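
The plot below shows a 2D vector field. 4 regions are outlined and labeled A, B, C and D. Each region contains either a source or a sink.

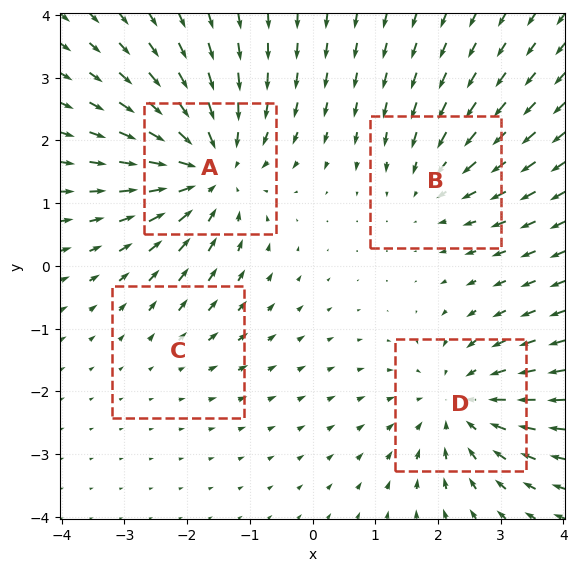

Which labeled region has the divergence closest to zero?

C

Divergence at each region's feature centre — A: about -6, B: about -3, C: about +2, D: about -4. Region C is closest to zero.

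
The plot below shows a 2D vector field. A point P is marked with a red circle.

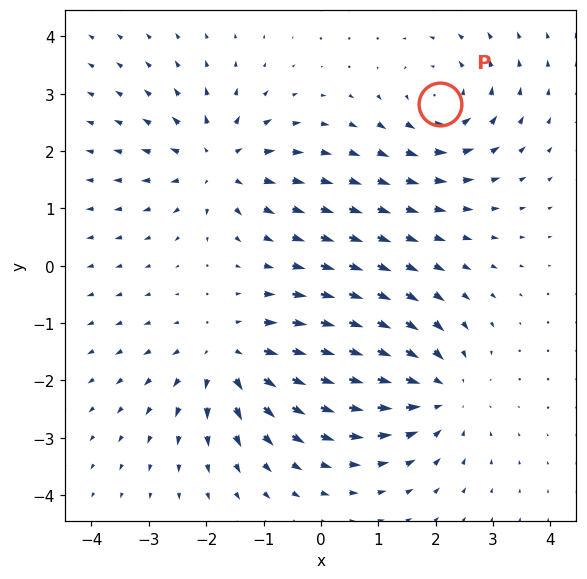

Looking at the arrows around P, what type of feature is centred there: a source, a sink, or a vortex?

vortex

At P (2.1, 2.8) the arrows circulate counterclockwise. Divergence ≈0, curl about +4 — near-zero divergence with nonzero curl is a vortex.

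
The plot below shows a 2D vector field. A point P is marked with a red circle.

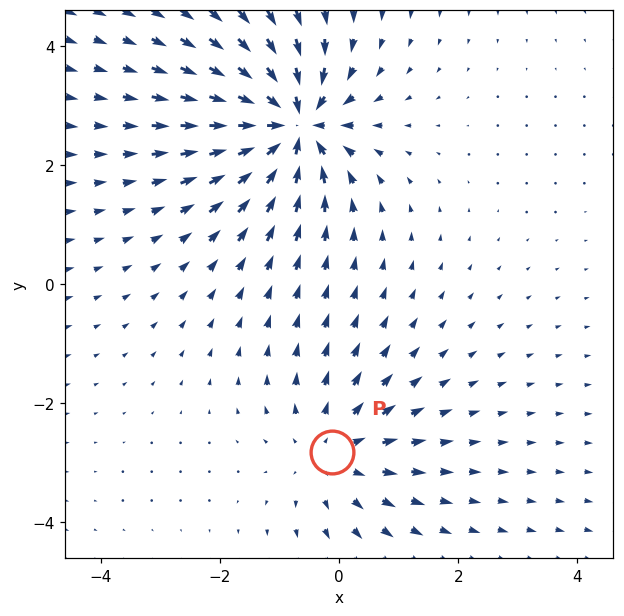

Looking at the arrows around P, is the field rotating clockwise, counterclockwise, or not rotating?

not rotating

Near P at (-0.1, -2.8) the arrows show no circulation. The curl there is ≈0.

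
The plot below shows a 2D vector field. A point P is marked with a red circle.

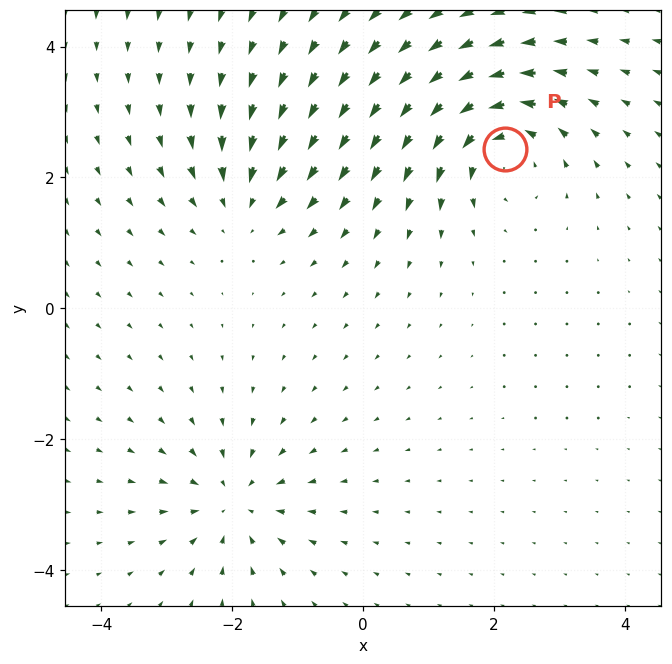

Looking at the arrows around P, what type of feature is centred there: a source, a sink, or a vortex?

vortex

At P (2.2, 2.4) the arrows circulate counterclockwise. Divergence ≈0, curl about +6 — near-zero divergence with nonzero curl is a vortex.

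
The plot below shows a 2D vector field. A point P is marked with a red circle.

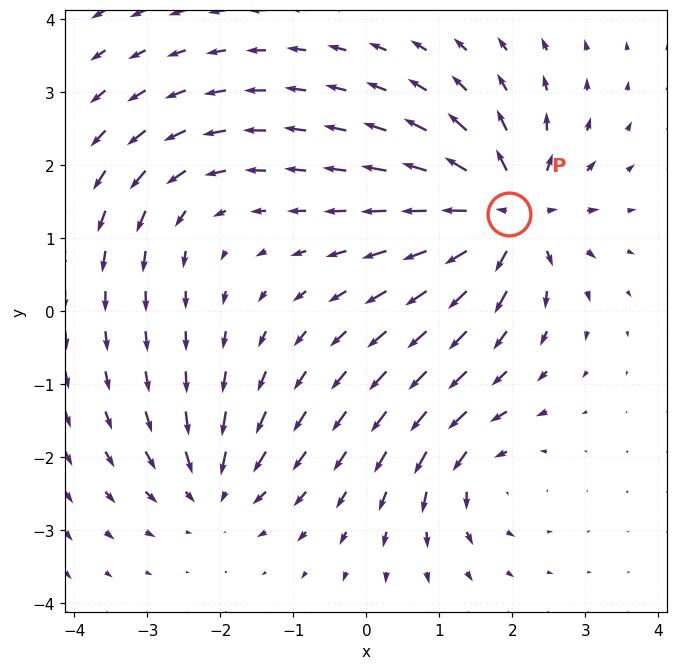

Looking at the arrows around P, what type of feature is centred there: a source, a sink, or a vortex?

source

At P (1.9, 1.3) the arrows spread outward. Divergence about +7, curl ≈0 — positive divergence with near-zero curl is a source.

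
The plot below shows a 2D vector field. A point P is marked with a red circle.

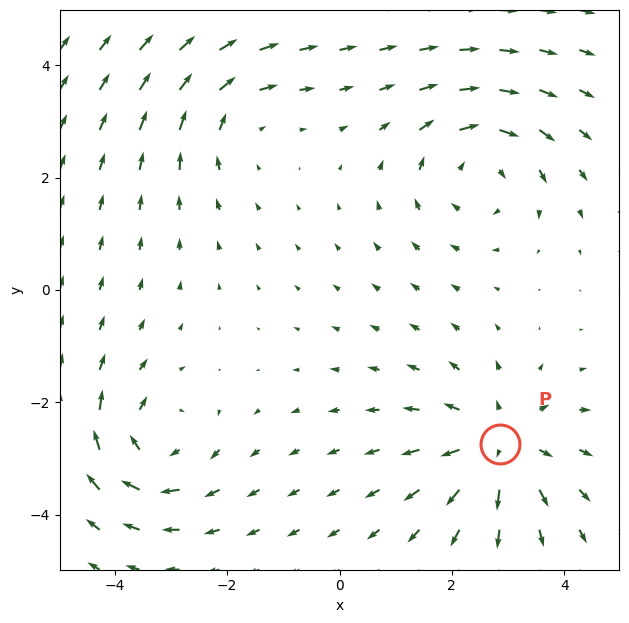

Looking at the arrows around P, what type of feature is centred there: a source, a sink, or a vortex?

At P (2.8, -2.8) the arrows spread outward. Divergence about +5, curl ≈0 — positive divergence with near-zero curl is a source.

source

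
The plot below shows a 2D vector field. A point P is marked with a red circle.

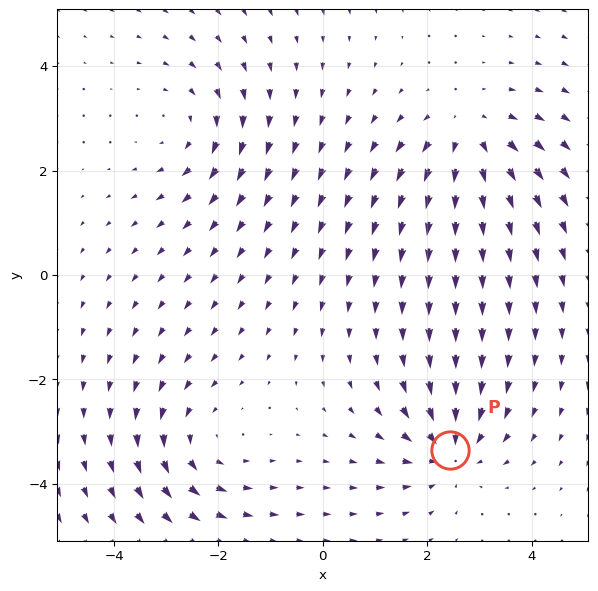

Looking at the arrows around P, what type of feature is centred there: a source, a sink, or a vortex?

At P (2.4, -3.3) the arrows converge inward. Divergence about -3, curl ≈0 — negative divergence with near-zero curl is a sink.

sink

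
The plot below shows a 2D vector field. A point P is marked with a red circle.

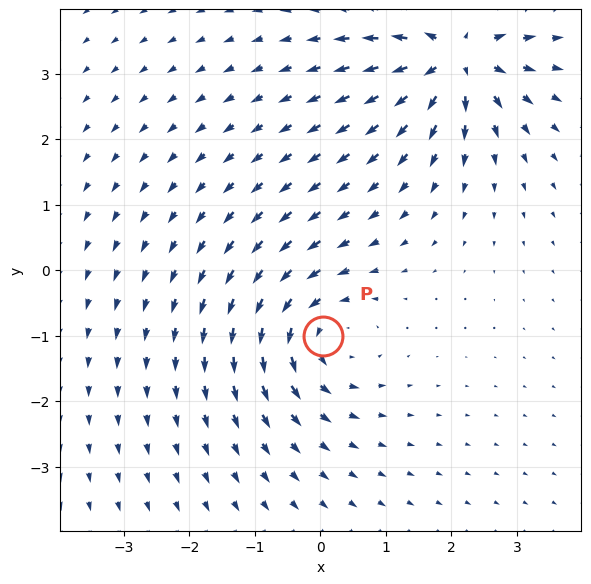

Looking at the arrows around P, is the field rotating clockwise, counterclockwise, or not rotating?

counterclockwise

Near P at (0.0, -1.0) the arrows circulate counterclockwise. The curl (z-component) there is about +4; positive curl means counterclockwise rotation.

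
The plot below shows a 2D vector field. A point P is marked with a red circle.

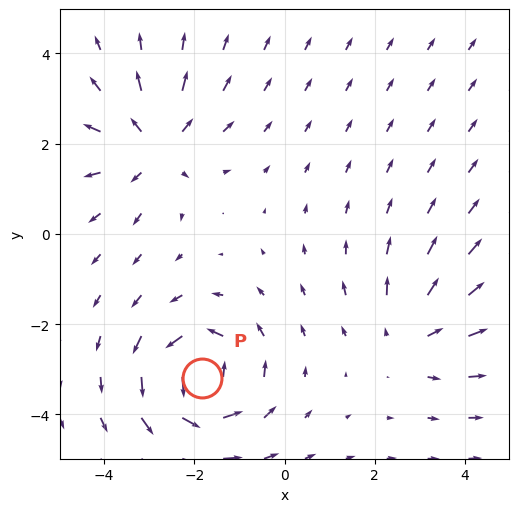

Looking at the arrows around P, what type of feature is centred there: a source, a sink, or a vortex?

vortex

At P (-1.8, -3.2) the arrows circulate counterclockwise. Divergence ≈0, curl about +6 — near-zero divergence with nonzero curl is a vortex.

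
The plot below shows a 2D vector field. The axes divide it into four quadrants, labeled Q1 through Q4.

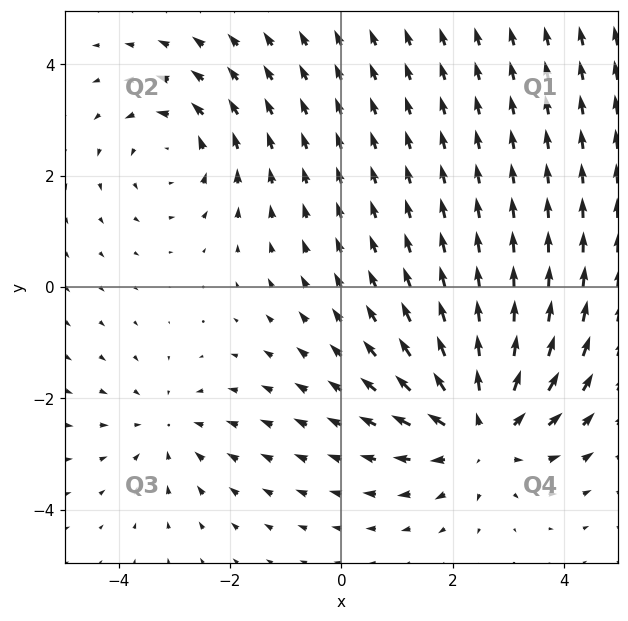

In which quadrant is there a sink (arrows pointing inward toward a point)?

The sink sits at approximately (-3.1, -2.5), which lies in quadrant Q3. The divergence there is about -2, negative as expected for a sink.

Q3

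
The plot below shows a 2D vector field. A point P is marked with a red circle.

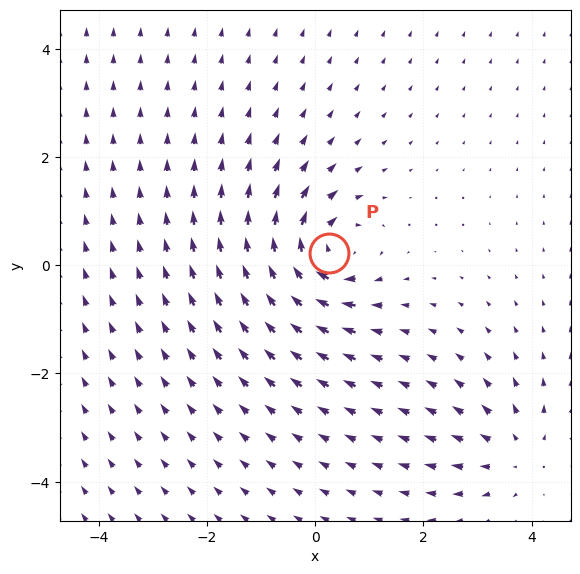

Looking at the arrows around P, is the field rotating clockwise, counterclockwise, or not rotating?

clockwise

Near P at (0.3, 0.2) the arrows circulate clockwise. The curl (z-component) there is about -6; negative curl means clockwise rotation.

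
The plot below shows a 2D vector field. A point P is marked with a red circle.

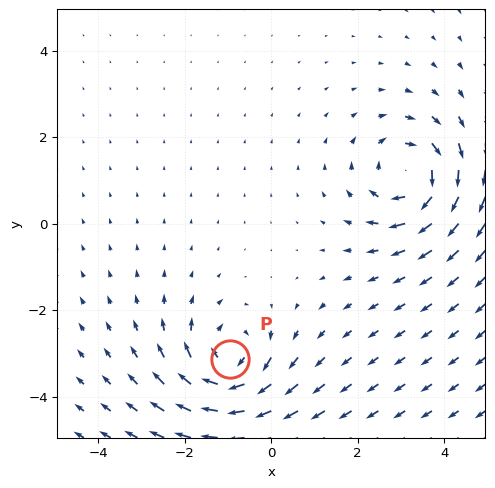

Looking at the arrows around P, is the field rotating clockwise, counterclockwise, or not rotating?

clockwise

Near P at (-1.0, -3.1) the arrows circulate clockwise. The curl (z-component) there is about -6; negative curl means clockwise rotation.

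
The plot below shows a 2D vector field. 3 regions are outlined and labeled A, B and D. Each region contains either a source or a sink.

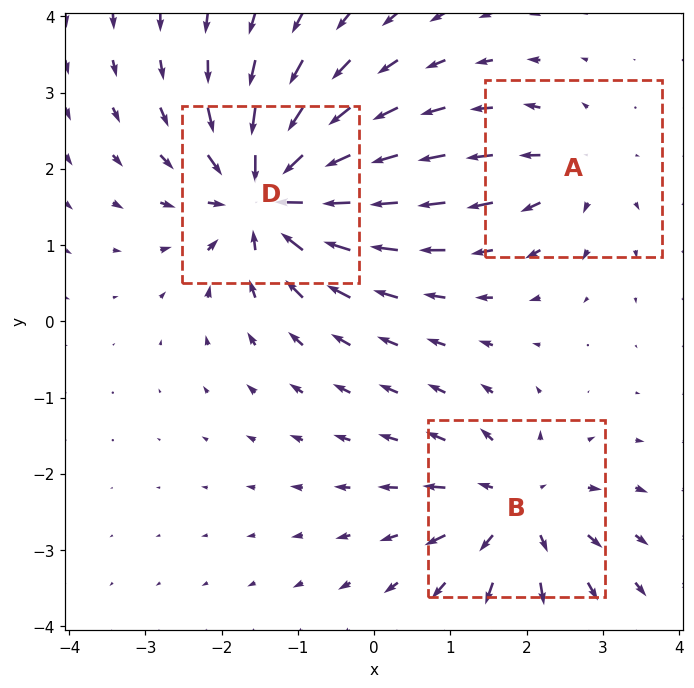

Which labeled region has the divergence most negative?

D

Divergence at each region's feature centre — A: about +3, B: about +4, D: about -6. Region D is most negative.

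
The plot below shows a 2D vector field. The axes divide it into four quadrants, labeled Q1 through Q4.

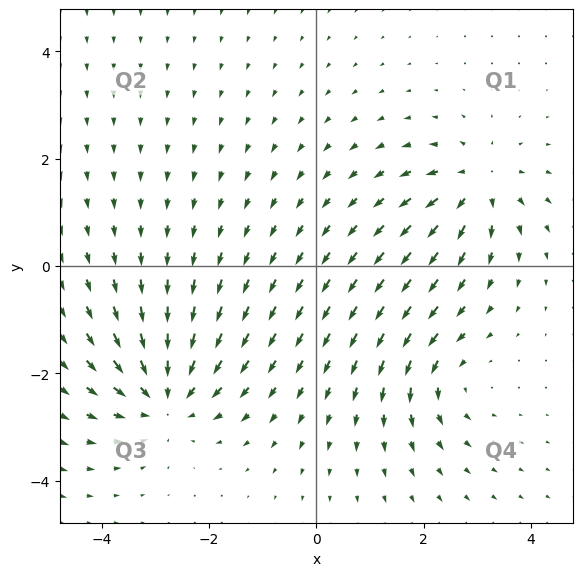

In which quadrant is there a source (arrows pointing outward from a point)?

Q1

The source sits at approximately (3.0, 1.5), which lies in quadrant Q1. The divergence there is about +5, positive as expected for a source.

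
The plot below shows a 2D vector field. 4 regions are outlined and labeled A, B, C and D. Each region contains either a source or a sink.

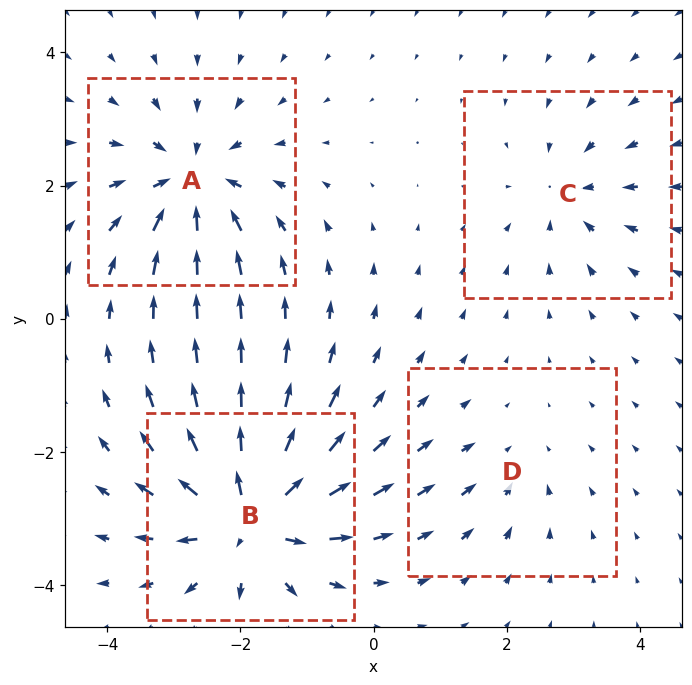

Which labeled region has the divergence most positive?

B

Divergence at each region's feature centre — A: about -6, B: about +8, C: about -4, D: about -2. Region B is most positive.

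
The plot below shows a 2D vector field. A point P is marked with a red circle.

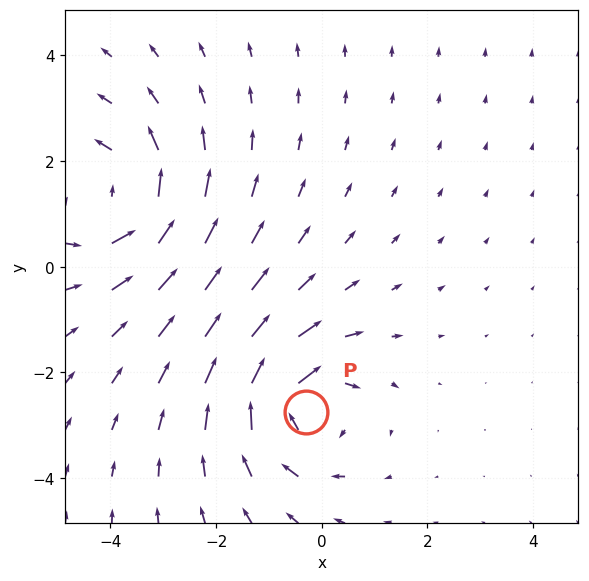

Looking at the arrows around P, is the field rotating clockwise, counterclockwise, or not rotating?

Near P at (-0.3, -2.8) the arrows circulate clockwise. The curl (z-component) there is about -4; negative curl means clockwise rotation.

clockwise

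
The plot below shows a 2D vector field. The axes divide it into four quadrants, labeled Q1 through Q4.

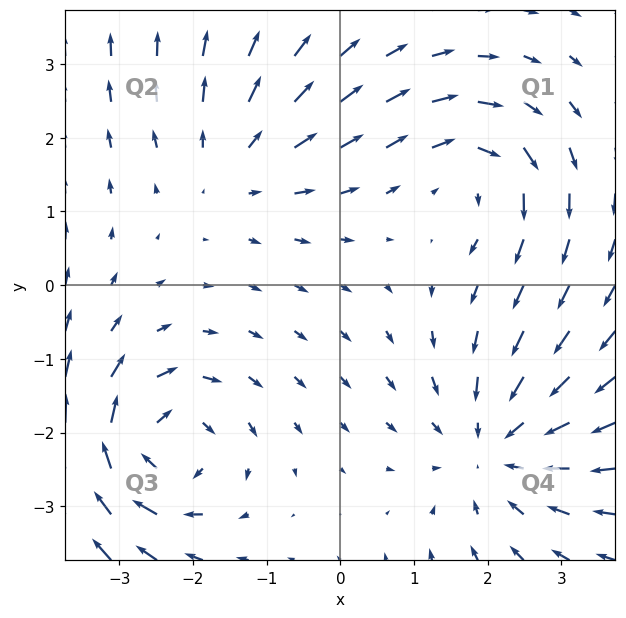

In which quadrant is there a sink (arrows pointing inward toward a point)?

Q4

The sink sits at approximately (2.1, -2.2), which lies in quadrant Q4. The divergence there is about -4, negative as expected for a sink.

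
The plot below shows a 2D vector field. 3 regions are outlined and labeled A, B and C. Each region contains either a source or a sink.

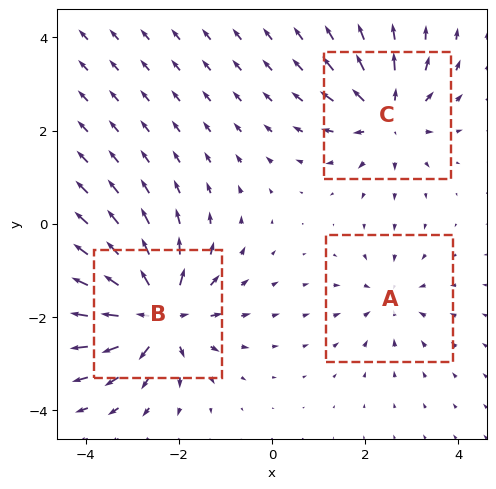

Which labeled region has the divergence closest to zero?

Divergence at each region's feature centre — A: about -3, B: about +6, C: about +4. Region A is closest to zero.

A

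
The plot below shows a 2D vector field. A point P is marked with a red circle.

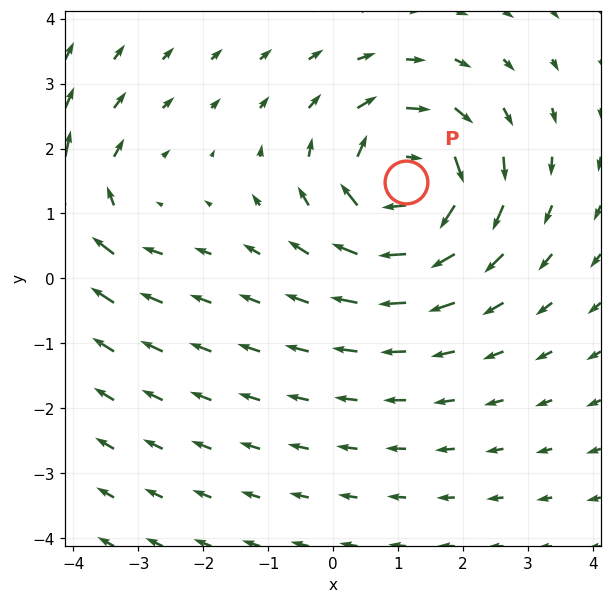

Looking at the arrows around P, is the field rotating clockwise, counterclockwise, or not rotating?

clockwise

Near P at (1.1, 1.5) the arrows circulate clockwise. The curl (z-component) there is about -5; negative curl means clockwise rotation.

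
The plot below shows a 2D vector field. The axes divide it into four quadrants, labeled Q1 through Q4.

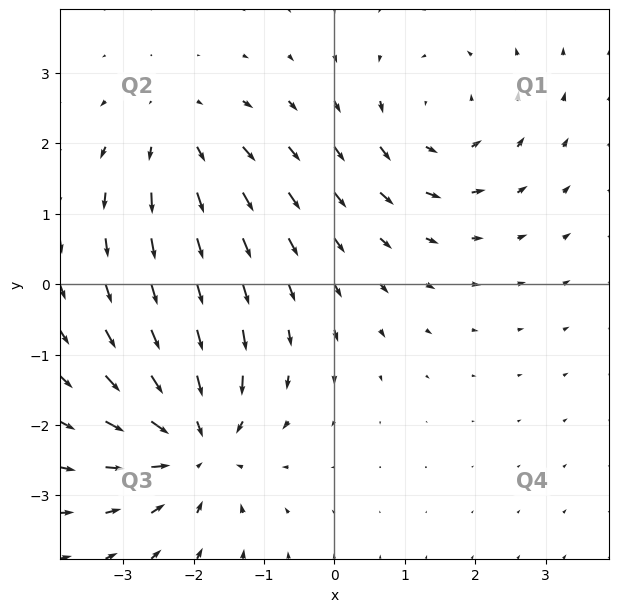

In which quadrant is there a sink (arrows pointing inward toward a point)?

Q3

The sink sits at approximately (-2.0, -2.3), which lies in quadrant Q3. The divergence there is about -5, negative as expected for a sink.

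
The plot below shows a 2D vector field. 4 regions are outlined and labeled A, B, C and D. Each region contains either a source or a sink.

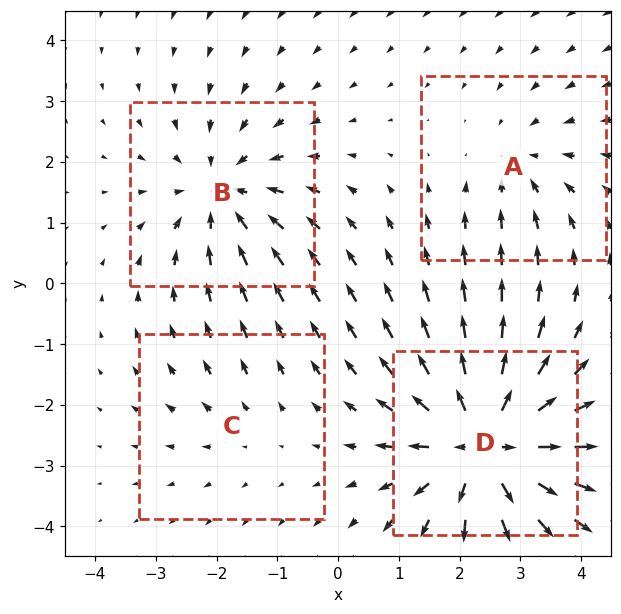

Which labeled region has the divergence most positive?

Divergence at each region's feature centre — A: about -3, B: about -4, C: about +2, D: about +7. Region D is most positive.

D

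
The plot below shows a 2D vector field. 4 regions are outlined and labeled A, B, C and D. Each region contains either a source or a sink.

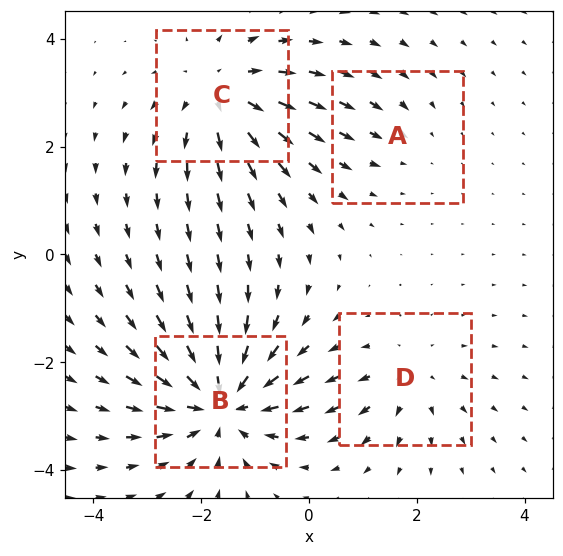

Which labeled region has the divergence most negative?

B

Divergence at each region's feature centre — A: about -2, B: about -6, C: about +4, D: about +3. Region B is most negative.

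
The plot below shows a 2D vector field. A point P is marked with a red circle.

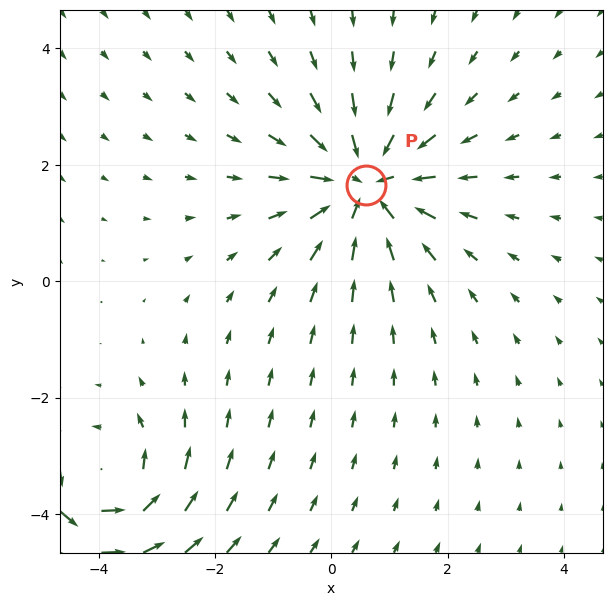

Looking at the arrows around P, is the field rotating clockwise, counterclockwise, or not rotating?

Near P at (0.6, 1.7) the arrows show no circulation. The curl there is ≈0.

not rotating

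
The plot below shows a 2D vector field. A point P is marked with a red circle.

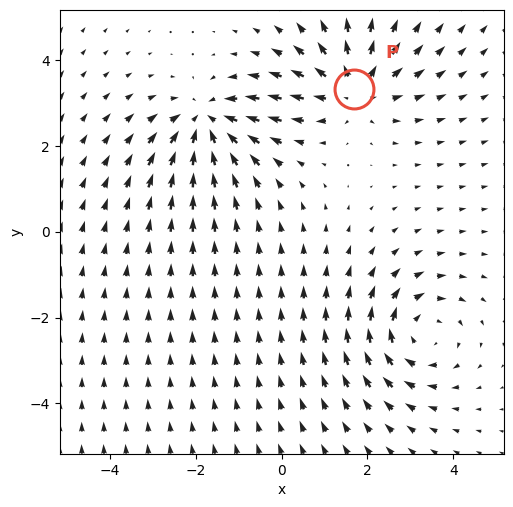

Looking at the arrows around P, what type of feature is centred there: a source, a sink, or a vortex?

source

At P (1.7, 3.3) the arrows spread outward. Divergence about +4, curl ≈0 — positive divergence with near-zero curl is a source.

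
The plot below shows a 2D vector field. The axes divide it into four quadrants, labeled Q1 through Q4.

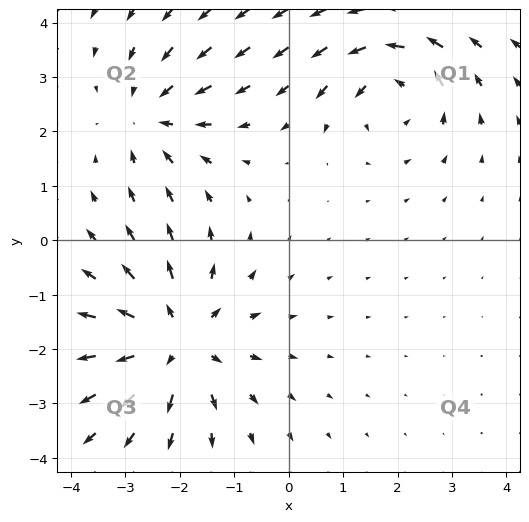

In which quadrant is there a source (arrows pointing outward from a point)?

The source sits at approximately (-2.1, -1.9), which lies in quadrant Q3. The divergence there is about +3, positive as expected for a source.

Q3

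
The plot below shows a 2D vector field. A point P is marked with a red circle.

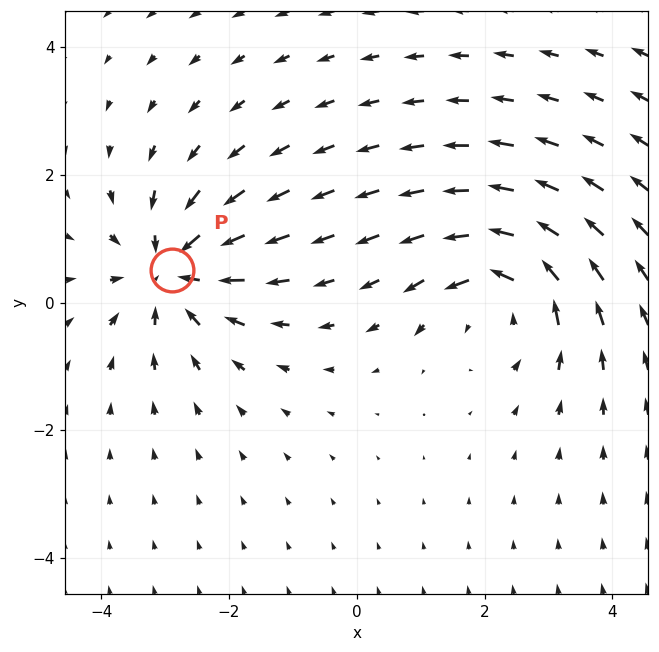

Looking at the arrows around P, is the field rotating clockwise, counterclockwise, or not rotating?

Near P at (-2.9, 0.5) the arrows show no circulation. The curl there is ≈0.

not rotating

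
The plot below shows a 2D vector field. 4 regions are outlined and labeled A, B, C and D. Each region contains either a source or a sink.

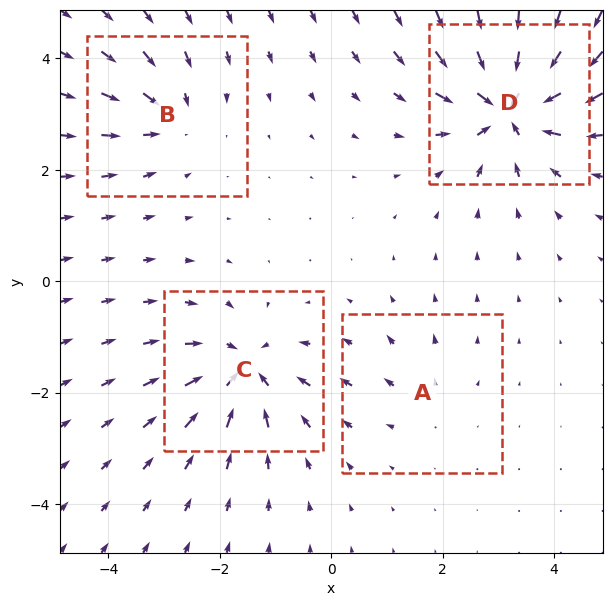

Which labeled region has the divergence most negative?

D

Divergence at each region's feature centre — A: about +2, B: about -4, C: about -6, D: about -9. Region D is most negative.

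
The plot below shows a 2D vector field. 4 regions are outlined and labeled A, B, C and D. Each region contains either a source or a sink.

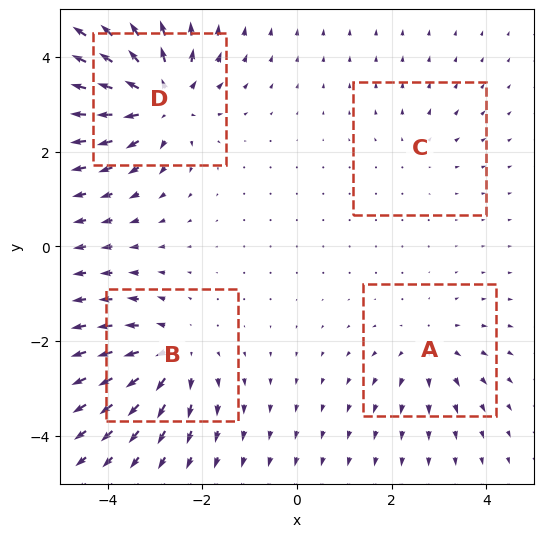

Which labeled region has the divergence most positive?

Divergence at each region's feature centre — A: about +3, B: about +5, C: about +2, D: about +7. Region D is most positive.

D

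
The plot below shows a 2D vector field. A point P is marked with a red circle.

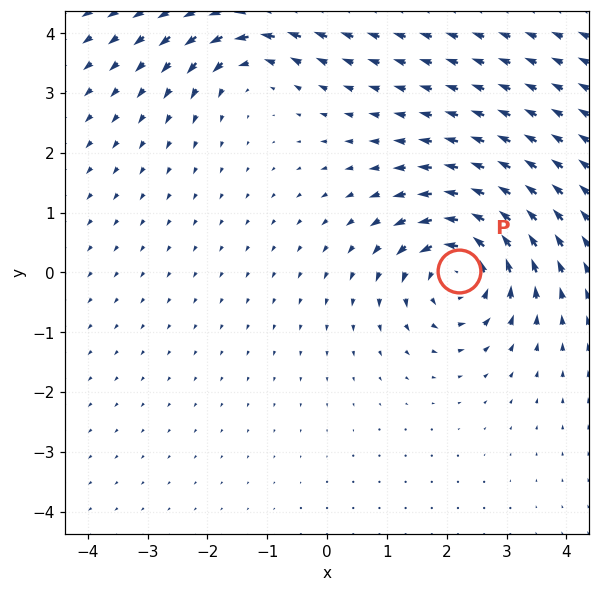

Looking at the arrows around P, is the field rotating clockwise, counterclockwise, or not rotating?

counterclockwise

Near P at (2.2, 0.0) the arrows circulate counterclockwise. The curl (z-component) there is about +5; positive curl means counterclockwise rotation.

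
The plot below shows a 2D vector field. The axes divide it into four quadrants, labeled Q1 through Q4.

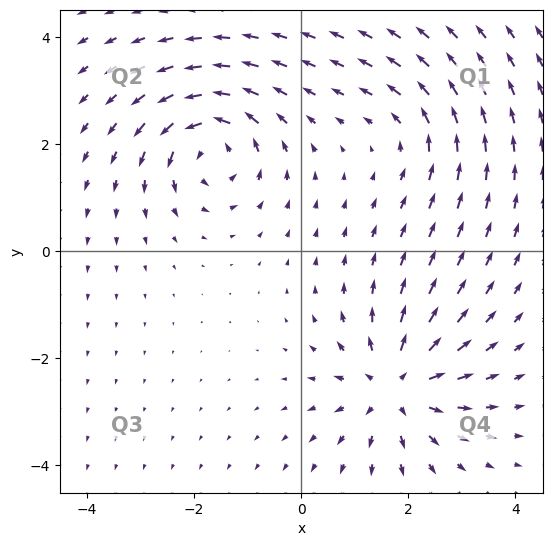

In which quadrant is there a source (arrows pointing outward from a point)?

The source sits at approximately (1.8, -2.5), which lies in quadrant Q4. The divergence there is about +5, positive as expected for a source.

Q4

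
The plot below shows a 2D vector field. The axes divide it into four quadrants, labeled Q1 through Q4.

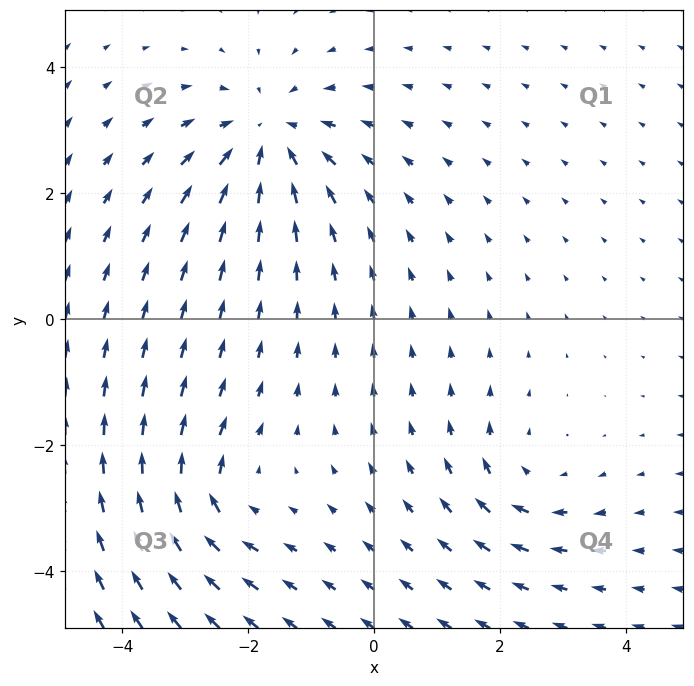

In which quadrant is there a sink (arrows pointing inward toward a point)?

Q2

The sink sits at approximately (-1.7, 2.9), which lies in quadrant Q2. The divergence there is about -4, negative as expected for a sink.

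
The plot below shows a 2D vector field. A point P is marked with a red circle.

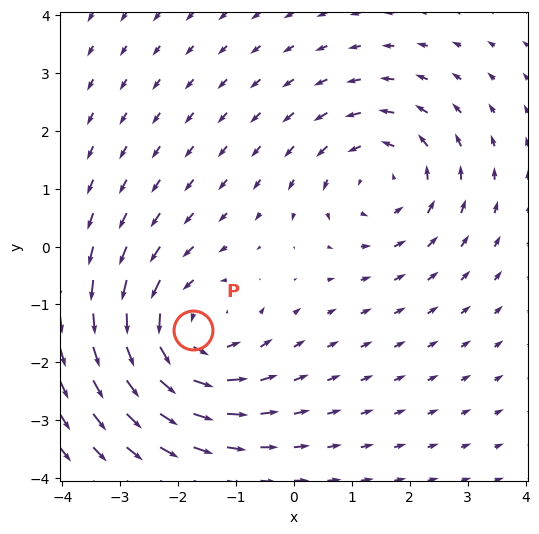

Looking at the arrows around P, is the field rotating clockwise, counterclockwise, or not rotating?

counterclockwise

Near P at (-1.7, -1.4) the arrows circulate counterclockwise. The curl (z-component) there is about +4; positive curl means counterclockwise rotation.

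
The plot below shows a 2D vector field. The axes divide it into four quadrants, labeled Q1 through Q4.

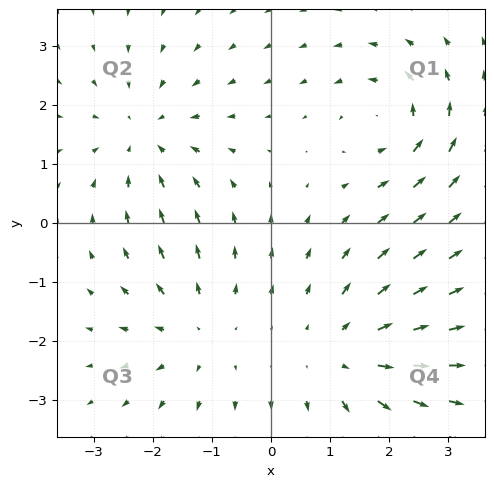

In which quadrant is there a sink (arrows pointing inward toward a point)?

The sink sits at approximately (-2.1, 1.5), which lies in quadrant Q2. The divergence there is about -4, negative as expected for a sink.

Q2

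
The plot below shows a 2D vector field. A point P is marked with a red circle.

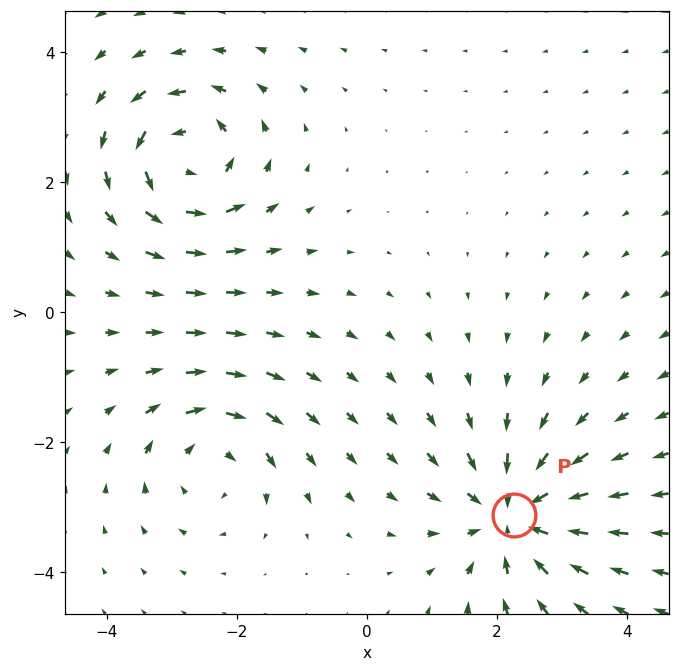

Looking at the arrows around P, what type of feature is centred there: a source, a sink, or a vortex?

sink

At P (2.3, -3.1) the arrows converge inward. Divergence about -6, curl ≈0 — negative divergence with near-zero curl is a sink.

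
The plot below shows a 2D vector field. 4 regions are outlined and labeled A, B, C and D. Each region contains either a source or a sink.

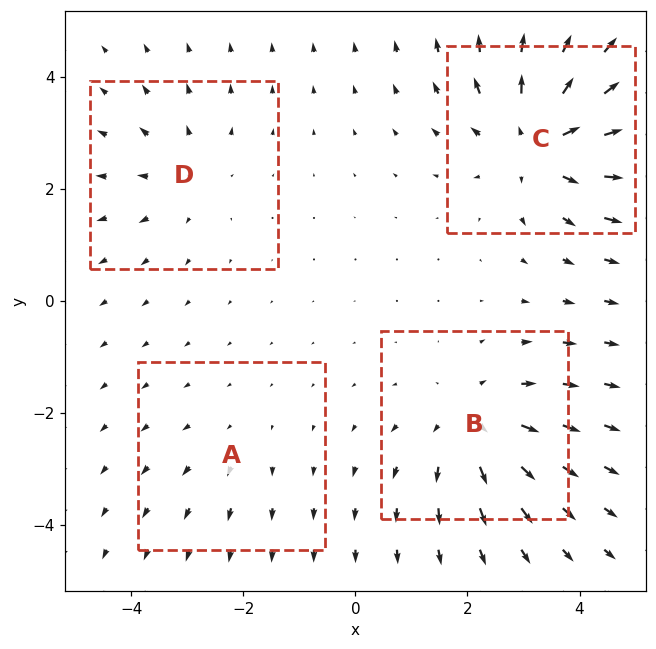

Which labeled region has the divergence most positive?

C

Divergence at each region's feature centre — A: about +2, B: about +5, C: about +6, D: about +3. Region C is most positive.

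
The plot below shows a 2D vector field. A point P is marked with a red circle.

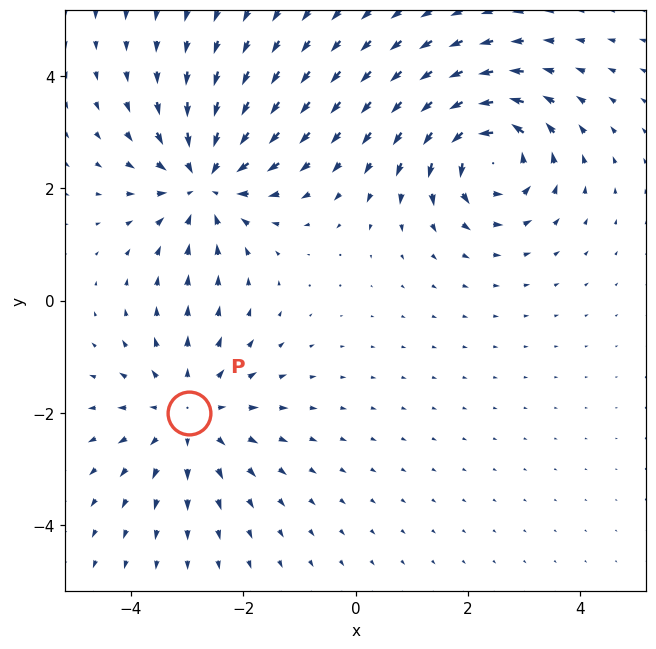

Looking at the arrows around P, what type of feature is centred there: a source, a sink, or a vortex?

source

At P (-3.0, -2.0) the arrows spread outward. Divergence about +3, curl ≈0 — positive divergence with near-zero curl is a source.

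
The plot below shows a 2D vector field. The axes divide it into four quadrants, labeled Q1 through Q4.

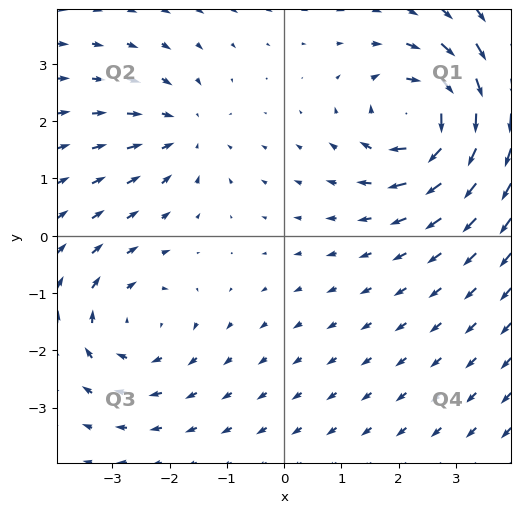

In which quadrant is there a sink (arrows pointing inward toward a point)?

Q2

The sink sits at approximately (-1.8, 1.8), which lies in quadrant Q2. The divergence there is about -3, negative as expected for a sink.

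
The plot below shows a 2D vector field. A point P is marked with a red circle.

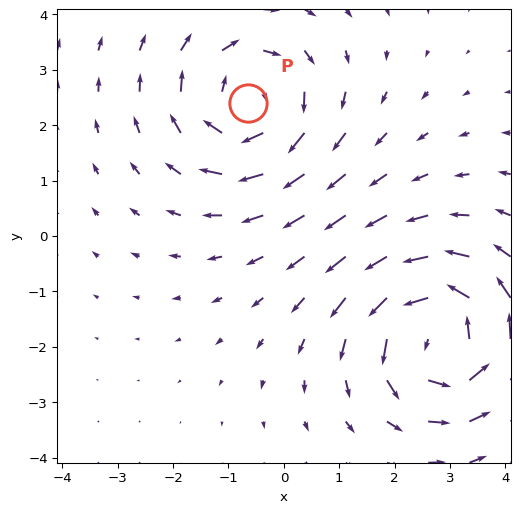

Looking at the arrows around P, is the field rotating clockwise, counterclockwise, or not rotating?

clockwise

Near P at (-0.6, 2.4) the arrows circulate clockwise. The curl (z-component) there is about -3; negative curl means clockwise rotation.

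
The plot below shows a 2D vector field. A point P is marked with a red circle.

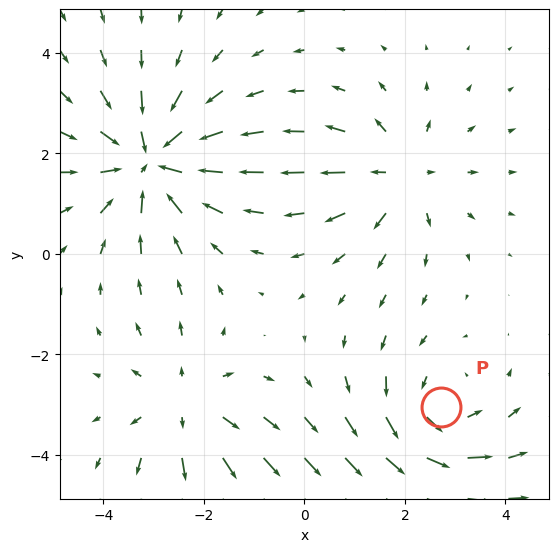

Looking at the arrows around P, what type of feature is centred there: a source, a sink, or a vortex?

vortex

At P (2.7, -3.0) the arrows circulate counterclockwise. Divergence ≈0, curl about +3 — near-zero divergence with nonzero curl is a vortex.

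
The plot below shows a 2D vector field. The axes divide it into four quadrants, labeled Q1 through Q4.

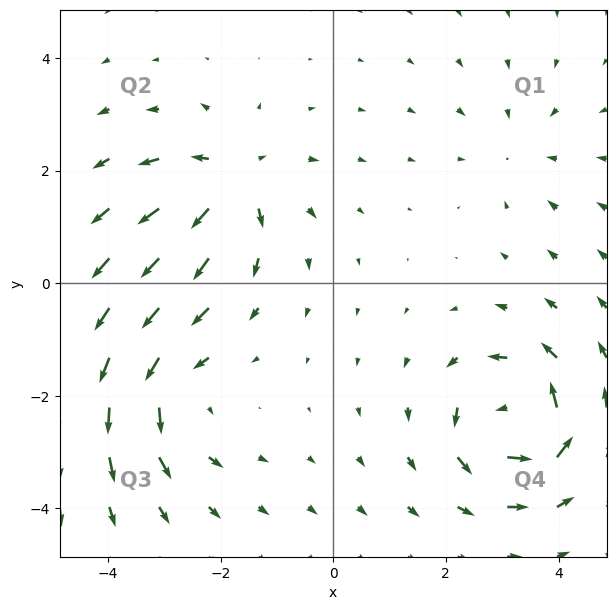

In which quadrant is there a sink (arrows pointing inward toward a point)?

The sink sits at approximately (3.3, 2.4), which lies in quadrant Q1. The divergence there is about -2, negative as expected for a sink.

Q1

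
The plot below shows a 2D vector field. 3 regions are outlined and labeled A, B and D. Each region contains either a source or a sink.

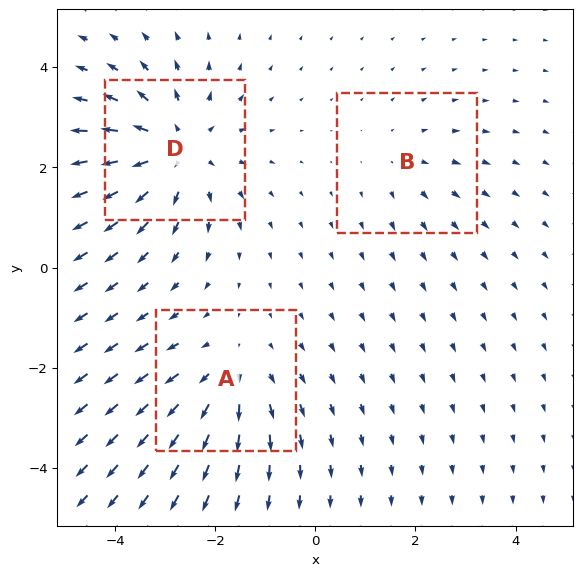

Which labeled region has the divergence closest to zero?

B

Divergence at each region's feature centre — A: about +3, B: about +2, D: about +4. Region B is closest to zero.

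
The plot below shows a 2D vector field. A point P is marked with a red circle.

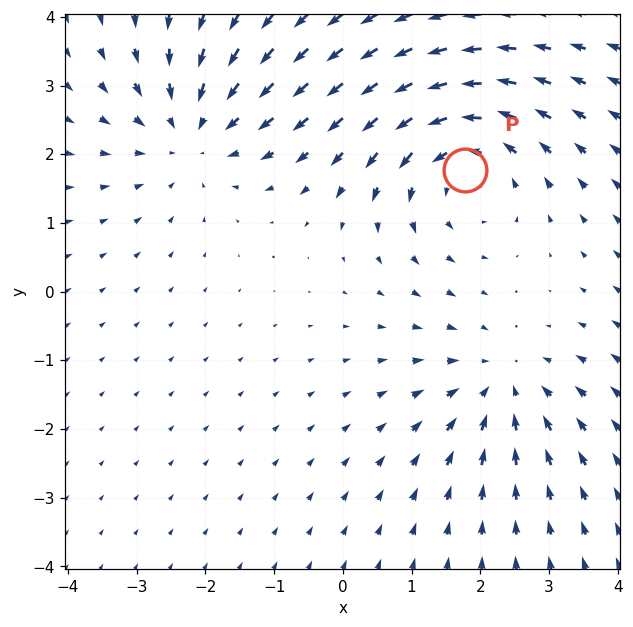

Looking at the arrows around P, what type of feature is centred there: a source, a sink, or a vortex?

vortex

At P (1.8, 1.8) the arrows circulate counterclockwise. Divergence ≈0, curl about +3 — near-zero divergence with nonzero curl is a vortex.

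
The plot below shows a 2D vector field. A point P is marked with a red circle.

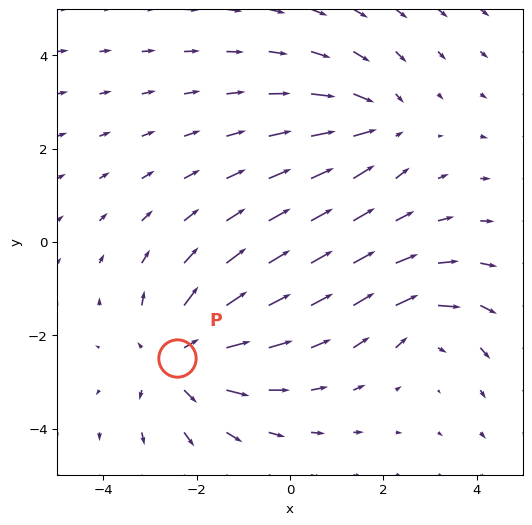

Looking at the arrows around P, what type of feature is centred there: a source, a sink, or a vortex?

source

At P (-2.4, -2.5) the arrows spread outward. Divergence about +4, curl ≈0 — positive divergence with near-zero curl is a source.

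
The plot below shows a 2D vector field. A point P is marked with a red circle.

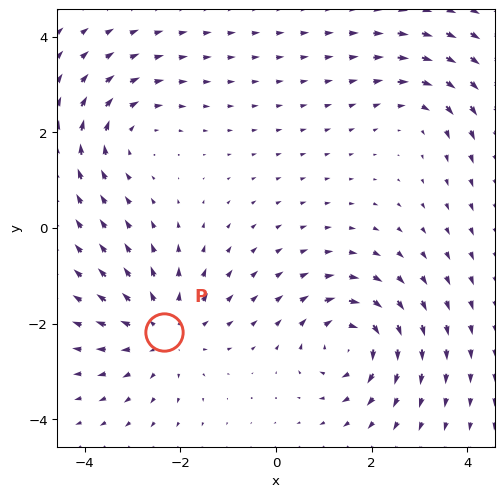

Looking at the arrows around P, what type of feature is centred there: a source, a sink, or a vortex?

source

At P (-2.3, -2.2) the arrows spread outward. Divergence about +4, curl ≈0 — positive divergence with near-zero curl is a source.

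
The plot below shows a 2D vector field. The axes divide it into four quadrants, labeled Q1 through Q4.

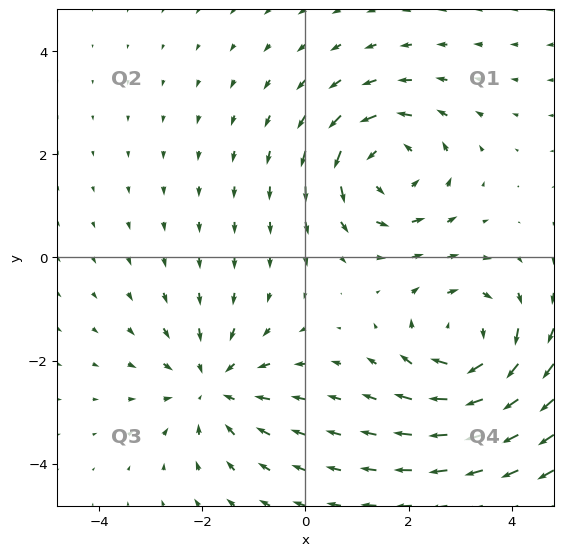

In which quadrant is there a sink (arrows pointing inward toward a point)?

Q3

The sink sits at approximately (-1.8, -2.5), which lies in quadrant Q3. The divergence there is about -3, negative as expected for a sink.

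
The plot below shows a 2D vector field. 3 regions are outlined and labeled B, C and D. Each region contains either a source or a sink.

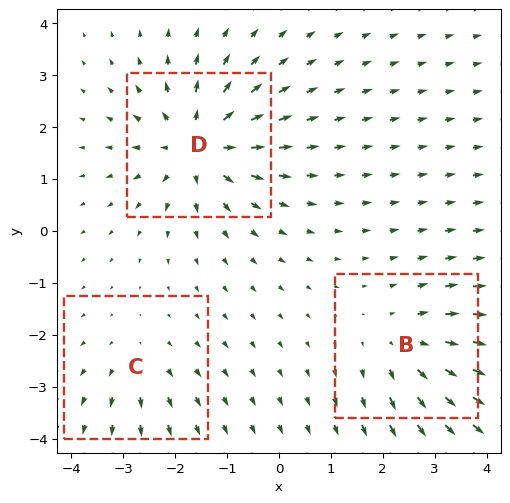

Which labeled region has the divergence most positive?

Divergence at each region's feature centre — B: about +3, C: about +2, D: about +5. Region D is most positive.

D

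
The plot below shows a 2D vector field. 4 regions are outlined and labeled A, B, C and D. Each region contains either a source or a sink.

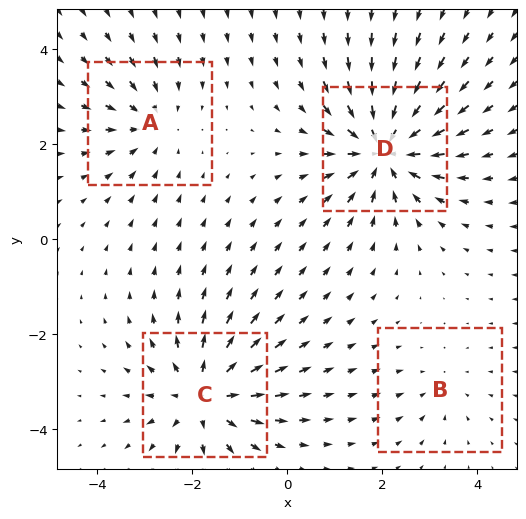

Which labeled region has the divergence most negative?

D

Divergence at each region's feature centre — A: about -4, B: about -2, C: about +6, D: about -7. Region D is most negative.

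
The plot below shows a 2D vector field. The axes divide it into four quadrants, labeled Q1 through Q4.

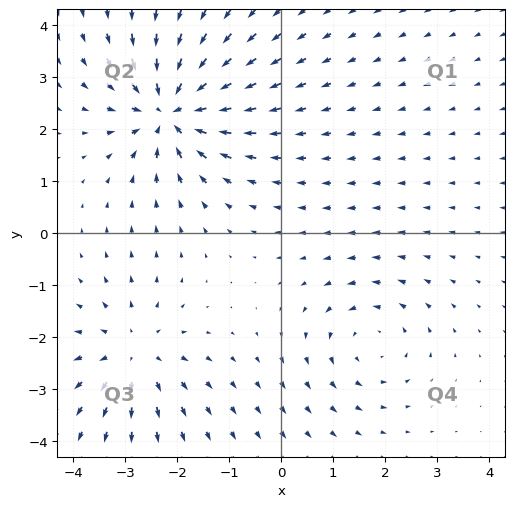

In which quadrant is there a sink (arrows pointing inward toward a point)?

Q2

The sink sits at approximately (-2.1, 2.3), which lies in quadrant Q2. The divergence there is about -5, negative as expected for a sink.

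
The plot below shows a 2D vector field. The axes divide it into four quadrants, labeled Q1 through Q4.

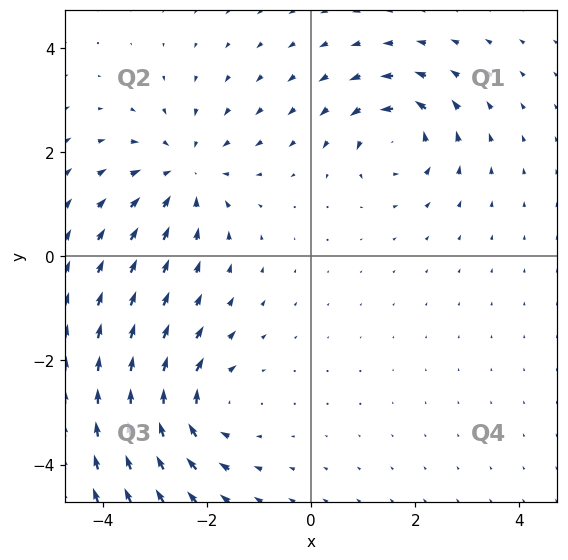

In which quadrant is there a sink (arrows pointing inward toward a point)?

Q2

The sink sits at approximately (-2.4, 1.6), which lies in quadrant Q2. The divergence there is about -3, negative as expected for a sink.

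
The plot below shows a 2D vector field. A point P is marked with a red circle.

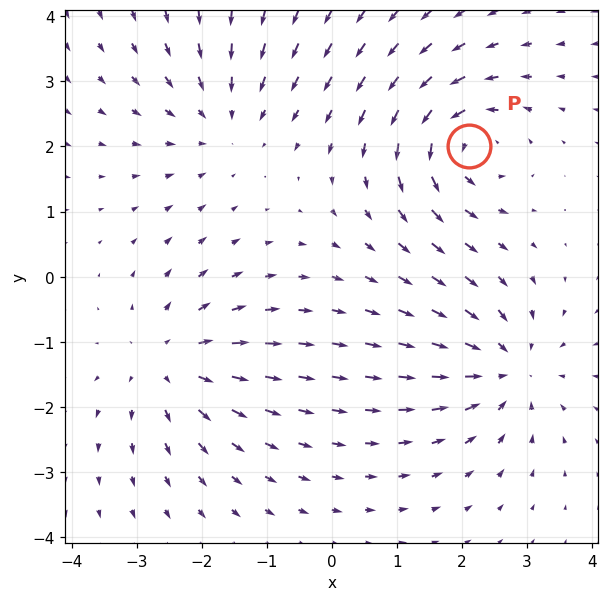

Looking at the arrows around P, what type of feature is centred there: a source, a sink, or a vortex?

At P (2.1, 2.0) the arrows circulate counterclockwise. Divergence ≈0, curl about +7 — near-zero divergence with nonzero curl is a vortex.

vortex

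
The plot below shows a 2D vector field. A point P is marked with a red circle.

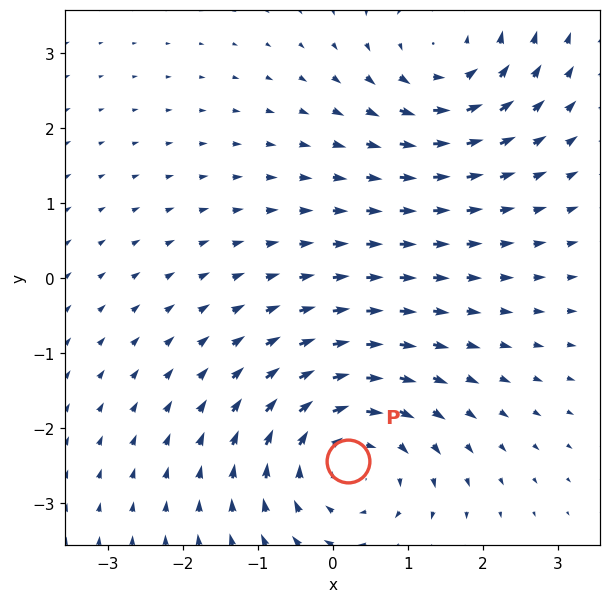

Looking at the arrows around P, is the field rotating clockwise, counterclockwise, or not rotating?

Near P at (0.2, -2.4) the arrows circulate clockwise. The curl (z-component) there is about -4; negative curl means clockwise rotation.

clockwise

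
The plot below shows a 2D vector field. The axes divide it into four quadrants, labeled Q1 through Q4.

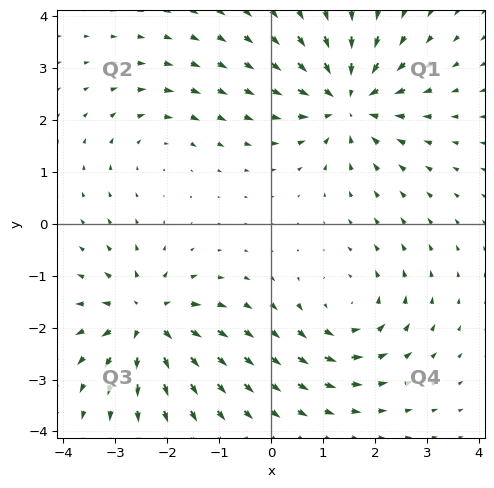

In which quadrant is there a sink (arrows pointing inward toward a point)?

The sink sits at approximately (1.5, 2.4), which lies in quadrant Q1. The divergence there is about -6, negative as expected for a sink.

Q1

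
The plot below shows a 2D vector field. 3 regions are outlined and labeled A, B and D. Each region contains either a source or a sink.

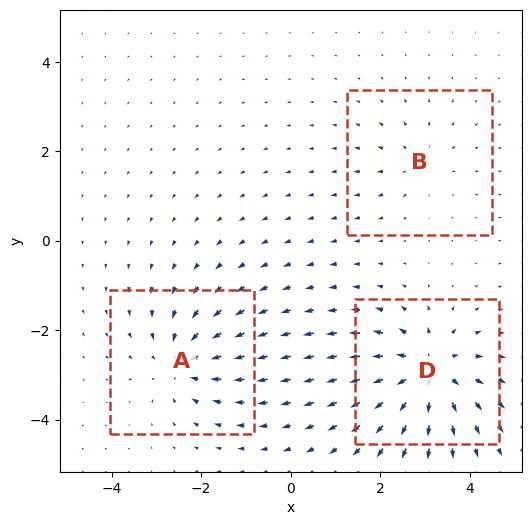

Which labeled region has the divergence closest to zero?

Divergence at each region's feature centre — A: about -4, B: about +2, D: about +5. Region B is closest to zero.

B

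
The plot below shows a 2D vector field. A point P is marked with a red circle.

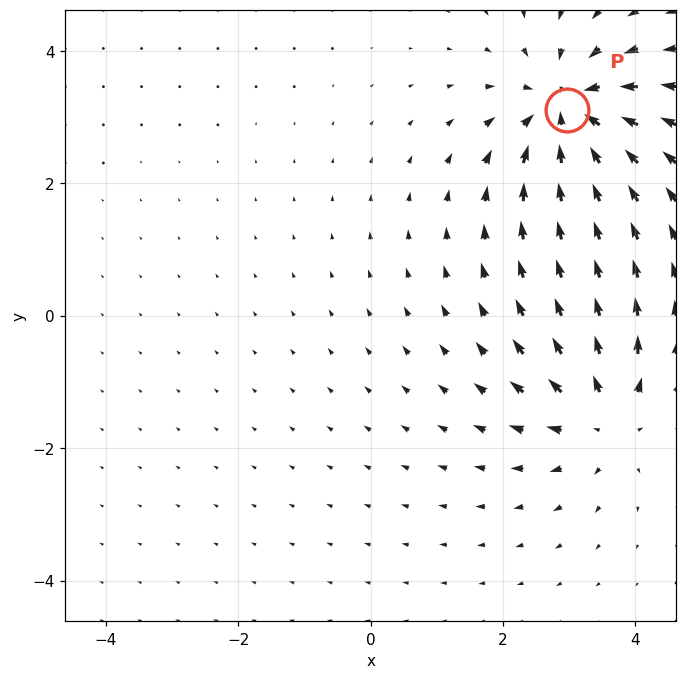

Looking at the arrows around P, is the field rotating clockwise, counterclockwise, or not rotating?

Near P at (3.0, 3.1) the arrows show no circulation. The curl there is ≈0.

not rotating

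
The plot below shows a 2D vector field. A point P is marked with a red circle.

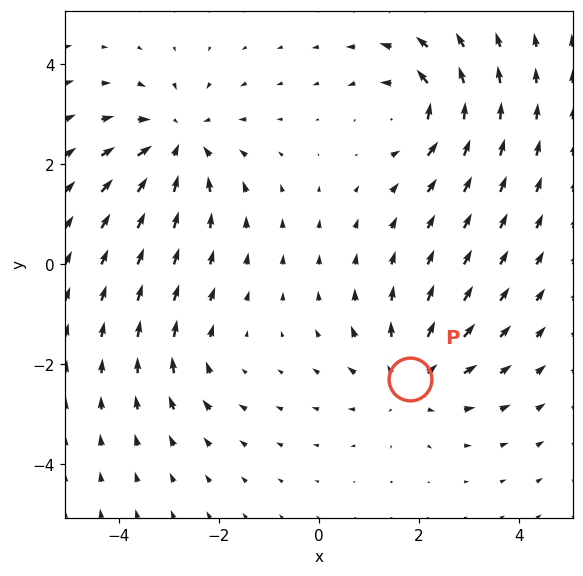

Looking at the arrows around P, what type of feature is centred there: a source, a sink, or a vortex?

source

At P (1.8, -2.3) the arrows spread outward. Divergence about +4, curl ≈0 — positive divergence with near-zero curl is a source.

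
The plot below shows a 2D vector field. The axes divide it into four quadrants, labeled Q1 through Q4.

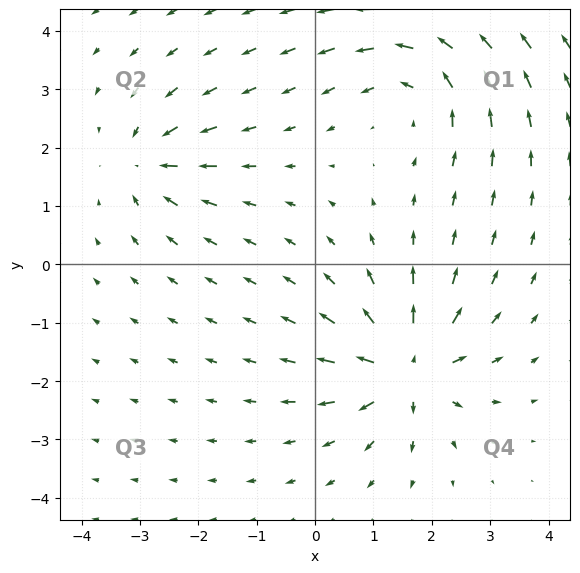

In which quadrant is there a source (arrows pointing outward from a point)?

Q4

The source sits at approximately (1.6, -1.8), which lies in quadrant Q4. The divergence there is about +7, positive as expected for a source.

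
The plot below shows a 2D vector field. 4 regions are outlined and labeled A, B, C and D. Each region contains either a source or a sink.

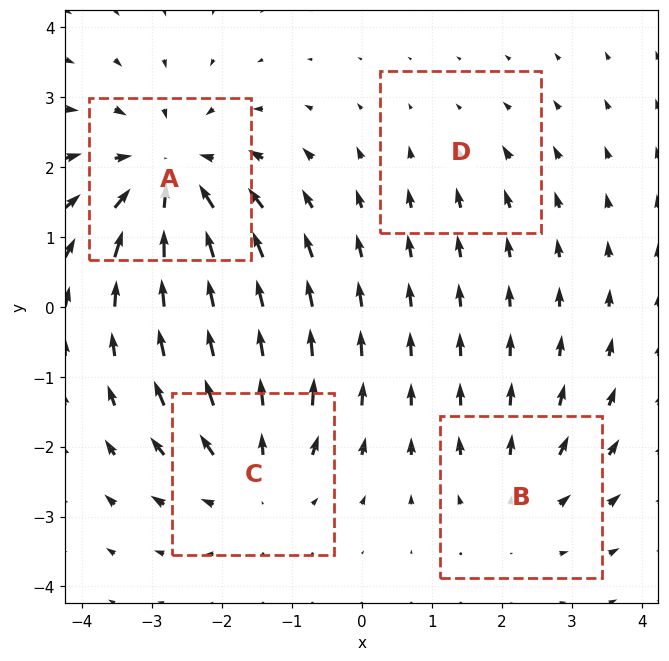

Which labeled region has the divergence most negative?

A

Divergence at each region's feature centre — A: about -6, B: about +3, C: about +4, D: about -2. Region A is most negative.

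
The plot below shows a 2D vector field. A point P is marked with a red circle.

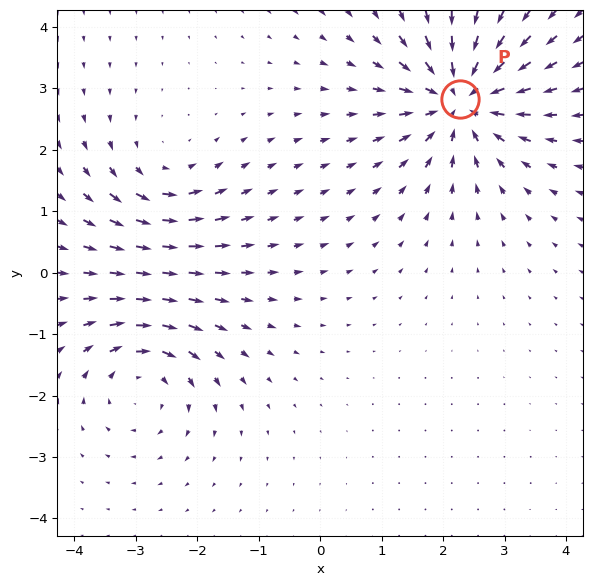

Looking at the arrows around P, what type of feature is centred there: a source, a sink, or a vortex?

At P (2.3, 2.8) the arrows converge inward. Divergence about -5, curl ≈0 — negative divergence with near-zero curl is a sink.

sink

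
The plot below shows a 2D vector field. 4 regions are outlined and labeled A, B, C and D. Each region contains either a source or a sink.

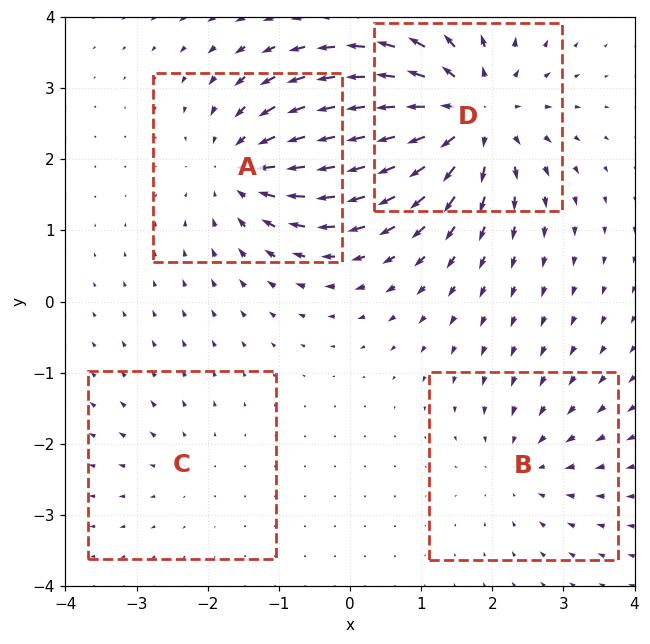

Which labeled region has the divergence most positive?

Divergence at each region's feature centre — A: about -5, B: about -3, C: about +2, D: about +7. Region D is most positive.

D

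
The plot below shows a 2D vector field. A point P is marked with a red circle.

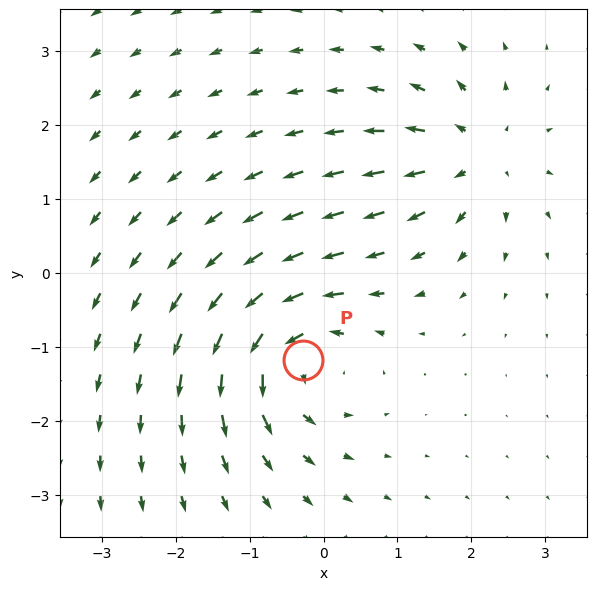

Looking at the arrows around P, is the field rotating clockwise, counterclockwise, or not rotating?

Near P at (-0.3, -1.2) the arrows circulate counterclockwise. The curl (z-component) there is about +6; positive curl means counterclockwise rotation.

counterclockwise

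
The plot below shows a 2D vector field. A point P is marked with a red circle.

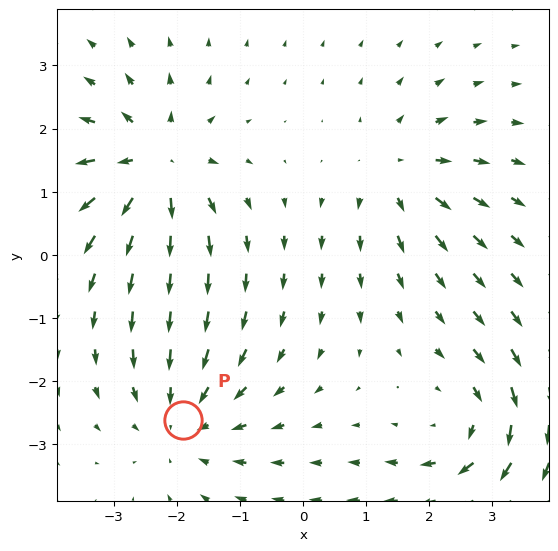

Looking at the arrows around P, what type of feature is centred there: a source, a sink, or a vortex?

sink

At P (-1.9, -2.6) the arrows converge inward. Divergence about -4, curl ≈0 — negative divergence with near-zero curl is a sink.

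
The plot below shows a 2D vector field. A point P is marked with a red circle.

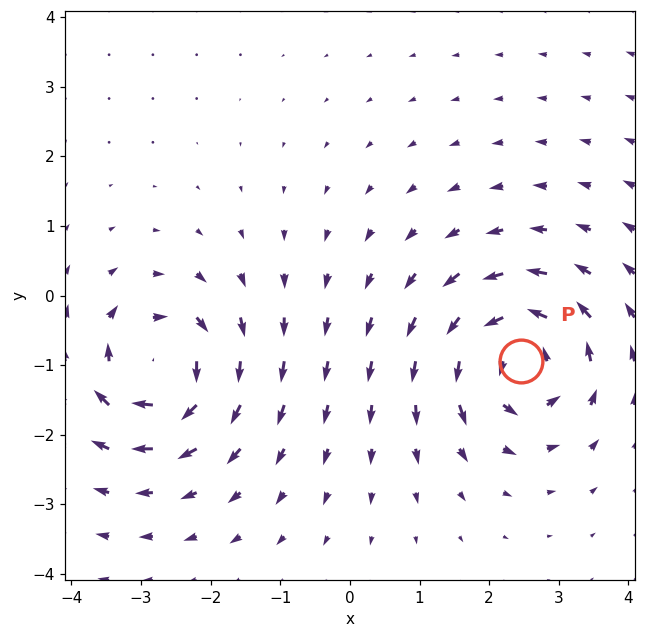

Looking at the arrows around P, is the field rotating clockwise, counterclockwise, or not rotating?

counterclockwise

Near P at (2.5, -0.9) the arrows circulate counterclockwise. The curl (z-component) there is about +7; positive curl means counterclockwise rotation.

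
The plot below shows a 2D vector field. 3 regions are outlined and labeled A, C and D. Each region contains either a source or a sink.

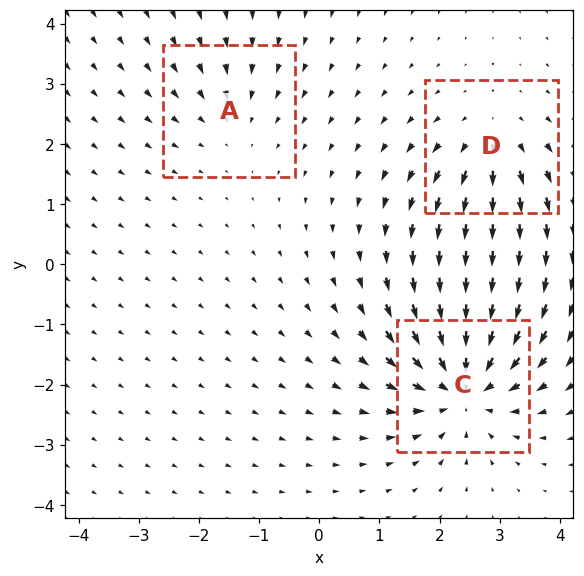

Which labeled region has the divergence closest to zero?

A

Divergence at each region's feature centre — A: about -2, C: about -6, D: about +3. Region A is closest to zero.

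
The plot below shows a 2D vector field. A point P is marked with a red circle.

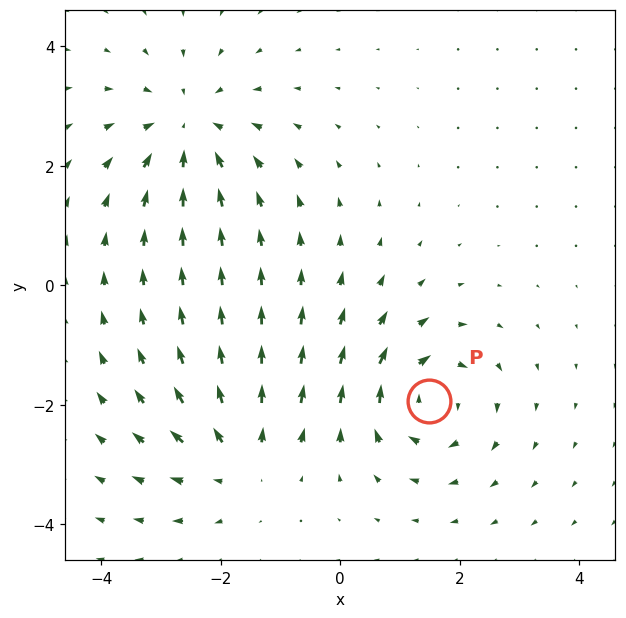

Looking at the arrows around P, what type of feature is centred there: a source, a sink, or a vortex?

At P (1.5, -1.9) the arrows circulate clockwise. Divergence ≈0, curl about -5 — near-zero divergence with nonzero curl is a vortex.

vortex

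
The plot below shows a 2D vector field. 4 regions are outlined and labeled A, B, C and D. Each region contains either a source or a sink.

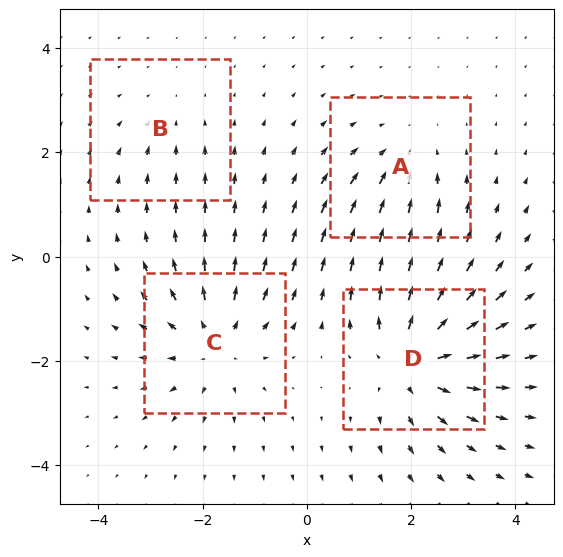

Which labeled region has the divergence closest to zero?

Divergence at each region's feature centre — A: about -3, B: about -2, C: about +5, D: about +6. Region B is closest to zero.

B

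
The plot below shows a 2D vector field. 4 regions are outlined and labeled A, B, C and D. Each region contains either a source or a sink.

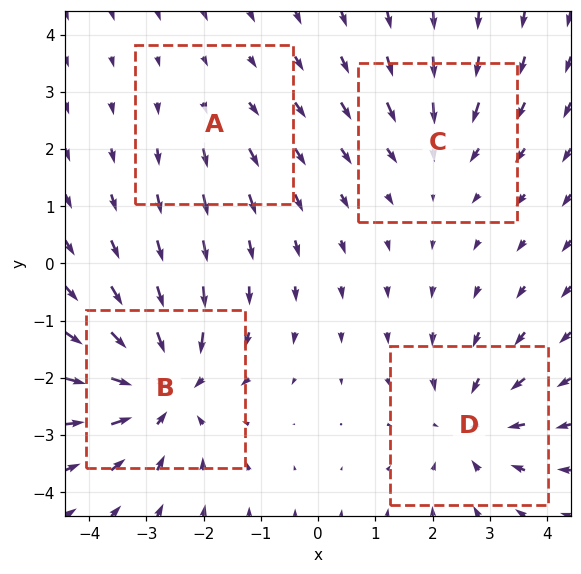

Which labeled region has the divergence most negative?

B

Divergence at each region's feature centre — A: about +2, B: about -6, C: about -3, D: about -4. Region B is most negative.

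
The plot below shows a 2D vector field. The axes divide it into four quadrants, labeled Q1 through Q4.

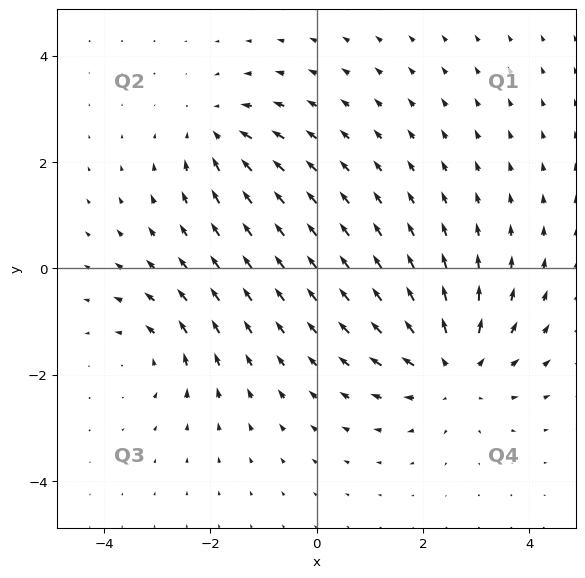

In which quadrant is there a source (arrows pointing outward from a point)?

Q4

The source sits at approximately (2.6, -1.9), which lies in quadrant Q4. The divergence there is about +5, positive as expected for a source.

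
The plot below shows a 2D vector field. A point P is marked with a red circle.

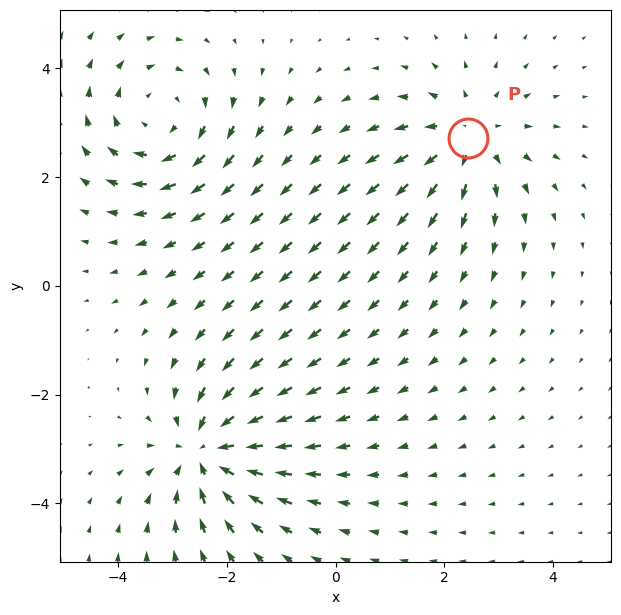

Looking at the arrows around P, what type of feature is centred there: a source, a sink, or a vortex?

At P (2.4, 2.7) the arrows spread outward. Divergence about +4, curl ≈0 — positive divergence with near-zero curl is a source.

source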